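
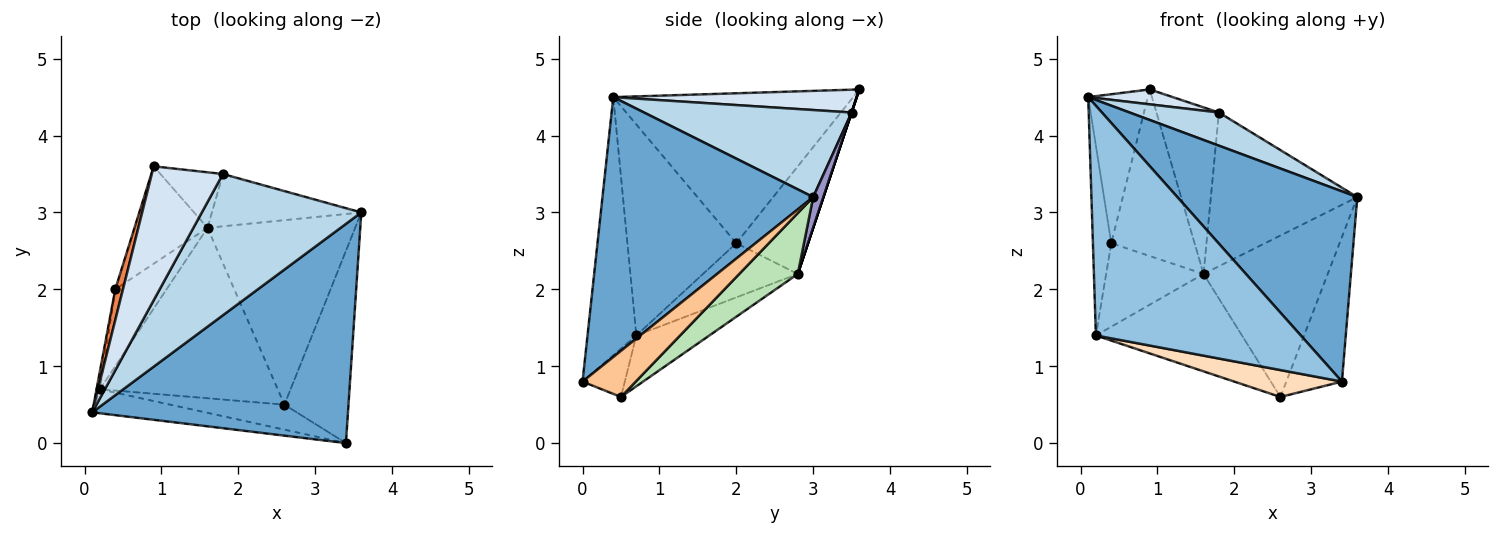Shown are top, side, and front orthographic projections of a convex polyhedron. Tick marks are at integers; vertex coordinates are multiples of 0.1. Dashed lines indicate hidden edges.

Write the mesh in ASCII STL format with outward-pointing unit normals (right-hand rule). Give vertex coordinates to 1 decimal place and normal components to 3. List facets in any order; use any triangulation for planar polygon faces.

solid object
 facet normal 0.609 -0.520 0.599
  outer loop
   vertex 3.4 0.0 0.8
   vertex 3.6 3.0 3.2
   vertex 0.1 0.4 4.5
  endloop
 endfacet
 facet normal -0.231 -0.968 -0.101
  outer loop
   vertex 0.2 0.7 1.4
   vertex 3.4 0.0 0.8
   vertex 0.1 0.4 4.5
  endloop
 endfacet
 facet normal 0.469 -0.202 0.860
  outer loop
   vertex 1.8 3.5 4.3
   vertex 0.1 0.4 4.5
   vertex 3.6 3.0 3.2
  endloop
 endfacet
 facet normal 0.304 -0.106 0.947
  outer loop
   vertex 1.8 3.5 4.3
   vertex 0.9 3.6 4.6
   vertex 0.1 0.4 4.5
  endloop
 endfacet
 facet normal -0.969 0.241 0.050
  outer loop
   vertex 0.4 2.0 2.6
   vertex 0.1 0.4 4.5
   vertex 0.9 3.6 4.6
  endloop
 endfacet
 facet normal -0.986 0.166 -0.016
  outer loop
   vertex 0.4 2.0 2.6
   vertex 0.2 0.7 1.4
   vertex 0.1 0.4 4.5
  endloop
 endfacet
 facet normal 0.499 0.521 -0.693
  outer loop
   vertex 2.6 0.5 0.6
   vertex 3.6 3.0 3.2
   vertex 3.4 0.0 0.8
  endloop
 endfacet
 facet normal -0.277 -0.704 -0.654
  outer loop
   vertex 2.6 0.5 0.6
   vertex 3.4 0.0 0.8
   vertex 0.2 0.7 1.4
  endloop
 endfacet
 facet normal -0.582 0.598 -0.551
  outer loop
   vertex 1.6 2.8 2.2
   vertex 0.2 0.7 1.4
   vertex 0.4 2.0 2.6
  endloop
 endfacet
 facet normal -0.241 0.482 -0.843
  outer loop
   vertex 1.6 2.8 2.2
   vertex 2.6 0.5 0.6
   vertex 0.2 0.7 1.4
  endloop
 endfacet
 facet normal 0.296 0.629 -0.719
  outer loop
   vertex 1.6 2.8 2.2
   vertex 3.6 3.0 3.2
   vertex 2.6 0.5 0.6
  endloop
 endfacet
 facet normal -0.597 0.693 -0.405
  outer loop
   vertex 1.6 2.8 2.2
   vertex 0.4 2.0 2.6
   vertex 0.9 3.6 4.6
  endloop
 endfacet
 facet normal 0.066 0.945 -0.321
  outer loop
   vertex 1.6 2.8 2.2
   vertex 1.8 3.5 4.3
   vertex 3.6 3.0 3.2
  endloop
 endfacet
 facet normal 0.000 0.949 -0.316
  outer loop
   vertex 1.6 2.8 2.2
   vertex 0.9 3.6 4.6
   vertex 1.8 3.5 4.3
  endloop
 endfacet
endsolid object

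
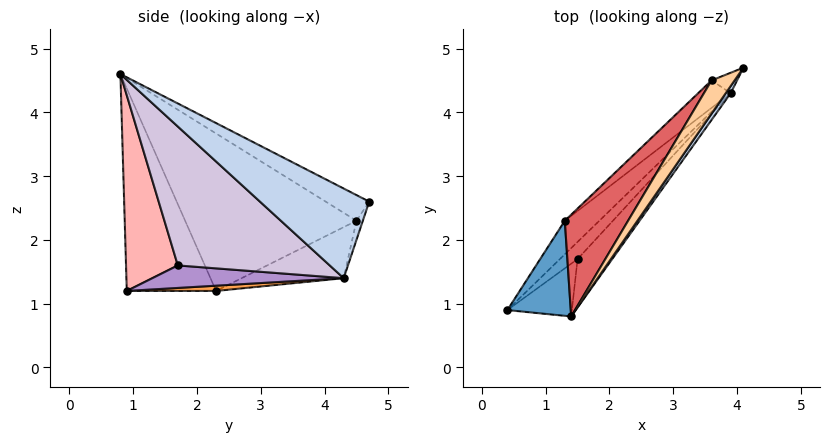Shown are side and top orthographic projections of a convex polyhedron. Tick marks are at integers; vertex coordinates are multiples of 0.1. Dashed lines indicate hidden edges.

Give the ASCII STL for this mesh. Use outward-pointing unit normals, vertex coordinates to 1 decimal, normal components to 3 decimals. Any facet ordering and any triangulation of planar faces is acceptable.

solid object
 facet normal -0.813 0.523 0.255
  outer loop
   vertex 1.3 2.3 1.2
   vertex 0.4 0.9 1.2
   vertex 1.4 0.8 4.6
  endloop
 endfacet
 facet normal 0.832 -0.553 0.046
  outer loop
   vertex 3.9 4.3 1.4
   vertex 4.1 4.7 2.6
   vertex 1.4 0.8 4.6
  endloop
 endfacet
 facet normal 0.150 -0.096 -0.984
  outer loop
   vertex 3.9 4.3 1.4
   vertex 0.4 0.9 1.2
   vertex 1.3 2.3 1.2
  endloop
 endfacet
 facet normal -0.565 0.651 0.507
  outer loop
   vertex 3.6 4.5 2.3
   vertex 1.4 0.8 4.6
   vertex 4.1 4.7 2.6
  endloop
 endfacet
 facet normal -0.208 0.938 -0.278
  outer loop
   vertex 3.6 4.5 2.3
   vertex 4.1 4.7 2.6
   vertex 3.9 4.3 1.4
  endloop
 endfacet
 facet normal -0.553 0.755 -0.352
  outer loop
   vertex 3.6 4.5 2.3
   vertex 3.9 4.3 1.4
   vertex 1.3 2.3 1.2
  endloop
 endfacet
 facet normal -0.730 0.617 0.294
  outer loop
   vertex 3.6 4.5 2.3
   vertex 1.3 2.3 1.2
   vertex 1.4 0.8 4.6
  endloop
 endfacet
 facet normal 0.623 -0.754 -0.206
  outer loop
   vertex 1.5 1.7 1.6
   vertex 1.4 0.8 4.6
   vertex 0.4 0.9 1.2
  endloop
 endfacet
 facet normal 0.623 -0.612 -0.488
  outer loop
   vertex 1.5 1.7 1.6
   vertex 0.4 0.9 1.2
   vertex 3.9 4.3 1.4
  endloop
 endfacet
 facet normal 0.716 -0.675 -0.179
  outer loop
   vertex 1.5 1.7 1.6
   vertex 3.9 4.3 1.4
   vertex 1.4 0.8 4.6
  endloop
 endfacet
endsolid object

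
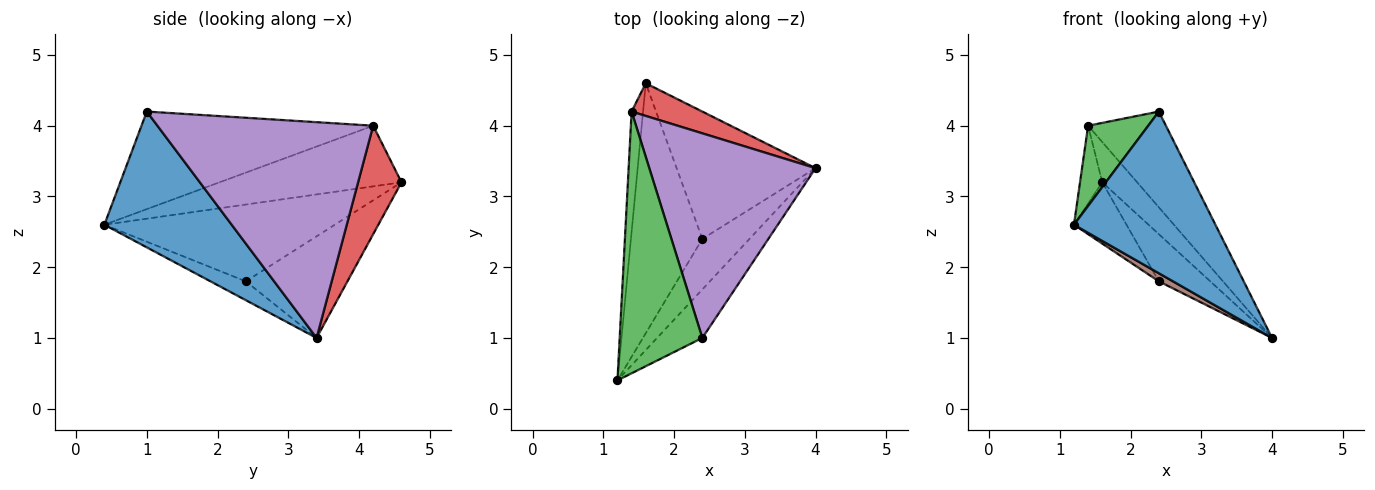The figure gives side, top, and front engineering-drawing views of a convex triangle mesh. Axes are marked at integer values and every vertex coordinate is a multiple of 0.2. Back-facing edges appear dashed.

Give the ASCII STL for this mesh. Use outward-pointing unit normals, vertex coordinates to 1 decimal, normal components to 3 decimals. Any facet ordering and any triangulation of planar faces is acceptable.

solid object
 facet normal 0.653 -0.725 -0.218
  outer loop
   vertex 2.4 1.0 4.2
   vertex 1.2 0.4 2.6
   vertex 4.0 3.4 1.0
  endloop
 endfacet
 facet normal -0.976 0.119 -0.184
  outer loop
   vertex 1.4 4.2 4.0
   vertex 1.6 4.6 3.2
   vertex 1.2 0.4 2.6
  endloop
 endfacet
 facet normal -0.748 -0.194 0.634
  outer loop
   vertex 1.4 4.2 4.0
   vertex 1.2 0.4 2.6
   vertex 2.4 1.0 4.2
  endloop
 endfacet
 facet normal 0.695 0.559 0.453
  outer loop
   vertex 1.4 4.2 4.0
   vertex 4.0 3.4 1.0
   vertex 1.6 4.6 3.2
  endloop
 endfacet
 facet normal 0.762 0.275 0.587
  outer loop
   vertex 1.4 4.2 4.0
   vertex 2.4 1.0 4.2
   vertex 4.0 3.4 1.0
  endloop
 endfacet
 facet normal -0.367 -0.147 -0.918
  outer loop
   vertex 2.4 2.4 1.8
   vertex 4.0 3.4 1.0
   vertex 1.2 0.4 2.6
  endloop
 endfacet
 facet normal -0.722 0.165 -0.672
  outer loop
   vertex 2.4 2.4 1.8
   vertex 1.2 0.4 2.6
   vertex 1.6 4.6 3.2
  endloop
 endfacet
 facet normal -0.566 0.286 -0.773
  outer loop
   vertex 2.4 2.4 1.8
   vertex 1.6 4.6 3.2
   vertex 4.0 3.4 1.0
  endloop
 endfacet
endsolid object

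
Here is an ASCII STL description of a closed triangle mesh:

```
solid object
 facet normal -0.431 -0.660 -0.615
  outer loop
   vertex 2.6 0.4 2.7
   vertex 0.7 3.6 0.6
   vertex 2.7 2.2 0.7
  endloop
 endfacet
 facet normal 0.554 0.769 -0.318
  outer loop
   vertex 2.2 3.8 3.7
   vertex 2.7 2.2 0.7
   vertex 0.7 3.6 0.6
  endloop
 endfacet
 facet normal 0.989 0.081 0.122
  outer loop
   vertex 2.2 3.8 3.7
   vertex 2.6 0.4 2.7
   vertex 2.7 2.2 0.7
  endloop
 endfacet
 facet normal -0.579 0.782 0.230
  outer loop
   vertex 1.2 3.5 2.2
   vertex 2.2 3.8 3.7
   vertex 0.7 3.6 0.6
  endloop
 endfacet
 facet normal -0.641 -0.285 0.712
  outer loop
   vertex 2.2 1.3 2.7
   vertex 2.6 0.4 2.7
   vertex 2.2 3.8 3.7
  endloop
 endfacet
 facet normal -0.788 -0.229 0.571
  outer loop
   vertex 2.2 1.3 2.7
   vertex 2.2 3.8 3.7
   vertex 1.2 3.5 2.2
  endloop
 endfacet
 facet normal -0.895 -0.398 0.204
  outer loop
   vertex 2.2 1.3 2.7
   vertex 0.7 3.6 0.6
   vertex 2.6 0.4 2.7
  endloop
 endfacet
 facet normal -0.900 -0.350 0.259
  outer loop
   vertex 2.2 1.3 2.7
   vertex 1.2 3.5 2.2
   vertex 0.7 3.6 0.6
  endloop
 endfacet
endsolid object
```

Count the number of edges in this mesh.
12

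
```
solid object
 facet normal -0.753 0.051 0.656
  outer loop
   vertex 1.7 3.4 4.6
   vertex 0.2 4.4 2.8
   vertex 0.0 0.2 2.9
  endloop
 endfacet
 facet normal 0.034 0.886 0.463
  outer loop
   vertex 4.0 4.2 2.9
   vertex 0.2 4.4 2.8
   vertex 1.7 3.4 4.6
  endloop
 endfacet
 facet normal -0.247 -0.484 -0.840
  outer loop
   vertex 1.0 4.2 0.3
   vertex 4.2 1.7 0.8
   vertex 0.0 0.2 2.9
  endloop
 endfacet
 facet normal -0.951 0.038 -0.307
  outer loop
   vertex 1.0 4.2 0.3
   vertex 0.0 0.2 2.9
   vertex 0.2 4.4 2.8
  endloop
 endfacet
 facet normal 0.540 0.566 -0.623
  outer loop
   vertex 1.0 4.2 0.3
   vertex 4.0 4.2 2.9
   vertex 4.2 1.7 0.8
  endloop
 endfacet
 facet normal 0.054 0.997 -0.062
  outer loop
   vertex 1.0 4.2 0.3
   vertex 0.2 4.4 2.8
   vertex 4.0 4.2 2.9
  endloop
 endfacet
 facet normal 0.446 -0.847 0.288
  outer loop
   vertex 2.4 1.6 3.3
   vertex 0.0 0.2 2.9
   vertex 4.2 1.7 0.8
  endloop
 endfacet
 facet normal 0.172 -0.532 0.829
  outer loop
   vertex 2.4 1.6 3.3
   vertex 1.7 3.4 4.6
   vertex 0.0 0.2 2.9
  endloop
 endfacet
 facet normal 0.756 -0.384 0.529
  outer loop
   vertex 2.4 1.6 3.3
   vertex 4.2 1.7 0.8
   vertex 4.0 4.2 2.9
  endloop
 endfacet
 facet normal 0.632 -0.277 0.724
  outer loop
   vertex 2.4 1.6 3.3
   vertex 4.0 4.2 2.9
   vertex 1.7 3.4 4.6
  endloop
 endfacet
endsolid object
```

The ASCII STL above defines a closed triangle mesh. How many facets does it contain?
10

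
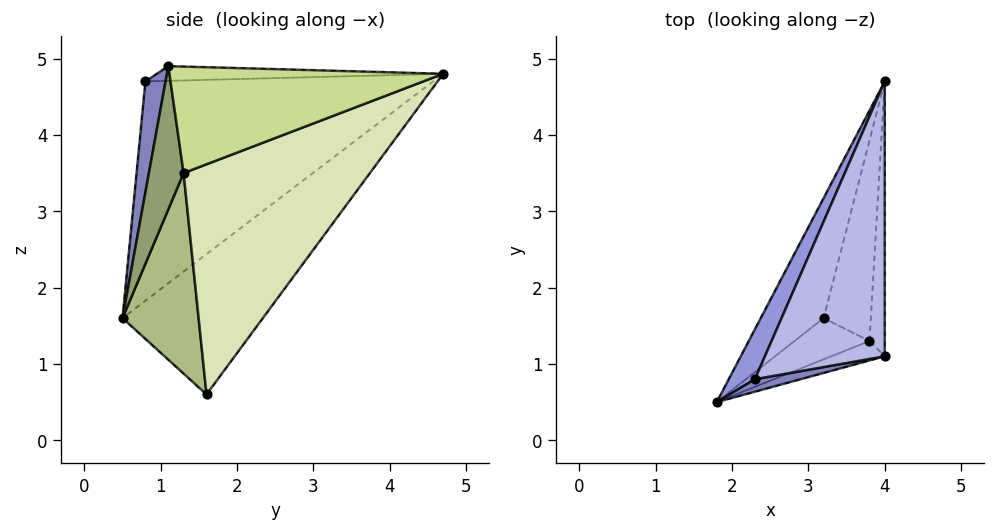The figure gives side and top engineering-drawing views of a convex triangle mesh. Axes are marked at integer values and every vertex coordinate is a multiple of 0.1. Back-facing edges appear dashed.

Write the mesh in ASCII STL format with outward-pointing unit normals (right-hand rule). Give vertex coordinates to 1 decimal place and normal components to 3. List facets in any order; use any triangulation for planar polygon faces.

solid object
 facet normal -0.716 0.620 -0.321
  outer loop
   vertex 3.2 1.6 0.6
   vertex 1.8 0.5 1.6
   vertex 4.0 4.7 4.8
  endloop
 endfacet
 facet normal 0.166 -0.984 0.069
  outer loop
   vertex 2.3 0.8 4.7
   vertex 1.8 0.5 1.6
   vertex 4.0 1.1 4.9
  endloop
 endfacet
 facet normal -0.912 0.395 0.109
  outer loop
   vertex 2.3 0.8 4.7
   vertex 4.0 4.7 4.8
   vertex 1.8 0.5 1.6
  endloop
 endfacet
 facet normal -0.122 0.028 0.992
  outer loop
   vertex 2.3 0.8 4.7
   vertex 4.0 1.1 4.9
   vertex 4.0 4.7 4.8
  endloop
 endfacet
 facet normal 0.517 -0.834 -0.193
  outer loop
   vertex 3.8 1.3 3.5
   vertex 4.0 1.1 4.9
   vertex 1.8 0.5 1.6
  endloop
 endfacet
 facet normal 0.517 -0.834 -0.193
  outer loop
   vertex 3.8 1.3 3.5
   vertex 1.8 0.5 1.6
   vertex 3.2 1.6 0.6
  endloop
 endfacet
 facet normal 0.990 -0.004 -0.142
  outer loop
   vertex 3.8 1.3 3.5
   vertex 4.0 4.7 4.8
   vertex 4.0 1.1 4.9
  endloop
 endfacet
 facet normal 0.979 0.019 -0.201
  outer loop
   vertex 3.8 1.3 3.5
   vertex 3.2 1.6 0.6
   vertex 4.0 4.7 4.8
  endloop
 endfacet
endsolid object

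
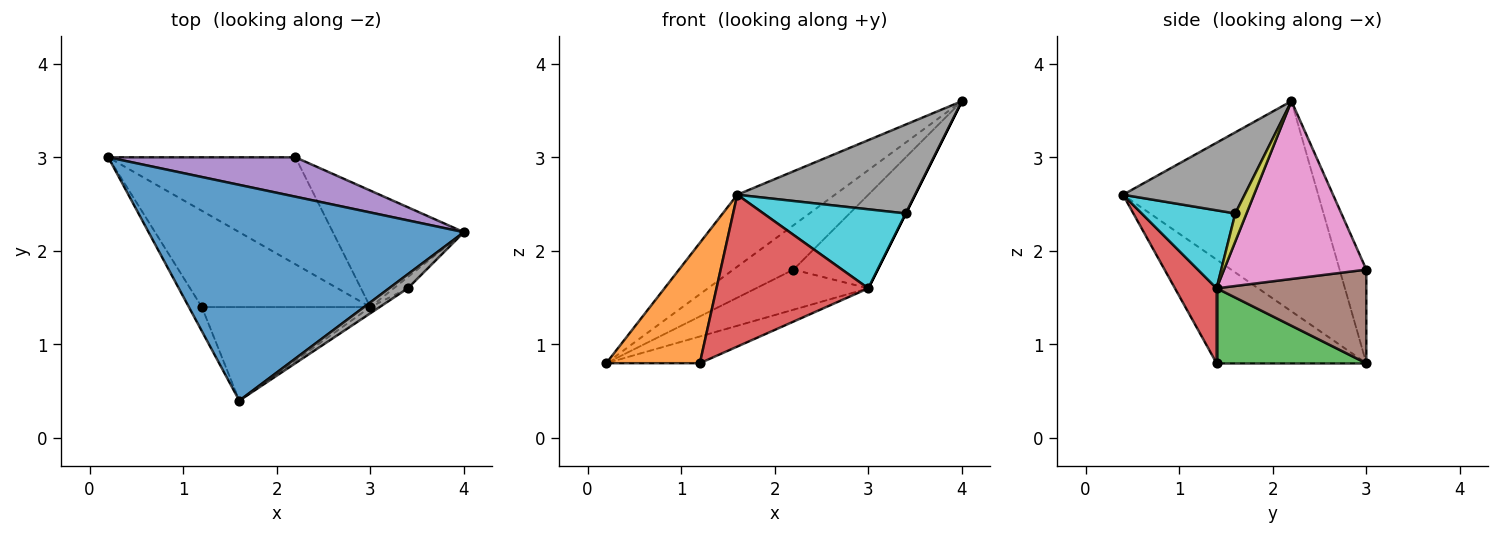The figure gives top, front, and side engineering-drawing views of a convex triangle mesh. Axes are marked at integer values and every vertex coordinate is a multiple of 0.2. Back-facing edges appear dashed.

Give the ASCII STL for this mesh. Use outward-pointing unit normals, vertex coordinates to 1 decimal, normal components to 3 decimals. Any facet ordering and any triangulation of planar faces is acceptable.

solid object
 facet normal -0.535 0.267 0.802
  outer loop
   vertex 1.6 0.4 2.6
   vertex 4.0 2.2 3.6
   vertex 0.2 3.0 0.8
  endloop
 endfacet
 facet normal -0.843 -0.527 -0.105
  outer loop
   vertex 1.2 1.4 0.8
   vertex 1.6 0.4 2.6
   vertex 0.2 3.0 0.8
  endloop
 endfacet
 facet normal 0.394 0.246 -0.886
  outer loop
   vertex 3.0 1.4 1.6
   vertex 1.2 1.4 0.8
   vertex 0.2 3.0 0.8
  endloop
 endfacet
 facet normal 0.227 -0.829 -0.511
  outer loop
   vertex 3.0 1.4 1.6
   vertex 1.6 0.4 2.6
   vertex 1.2 1.4 0.8
  endloop
 endfacet
 facet normal -0.315 0.709 0.630
  outer loop
   vertex 2.2 3.0 1.8
   vertex 0.2 3.0 0.8
   vertex 4.0 2.2 3.6
  endloop
 endfacet
 facet normal 0.424 0.318 -0.848
  outer loop
   vertex 2.2 3.0 1.8
   vertex 3.0 1.4 1.6
   vertex 0.2 3.0 0.8
  endloop
 endfacet
 facet normal 0.727 0.430 -0.535
  outer loop
   vertex 2.2 3.0 1.8
   vertex 4.0 2.2 3.6
   vertex 3.0 1.4 1.6
  endloop
 endfacet
 facet normal 0.560 -0.818 0.129
  outer loop
   vertex 3.4 1.6 2.4
   vertex 4.0 2.2 3.6
   vertex 1.6 0.4 2.6
  endloop
 endfacet
 facet normal 0.894 0.000 -0.447
  outer loop
   vertex 3.4 1.6 2.4
   vertex 3.0 1.4 1.6
   vertex 4.0 2.2 3.6
  endloop
 endfacet
 facet normal 0.548 -0.834 -0.066
  outer loop
   vertex 3.4 1.6 2.4
   vertex 1.6 0.4 2.6
   vertex 3.0 1.4 1.6
  endloop
 endfacet
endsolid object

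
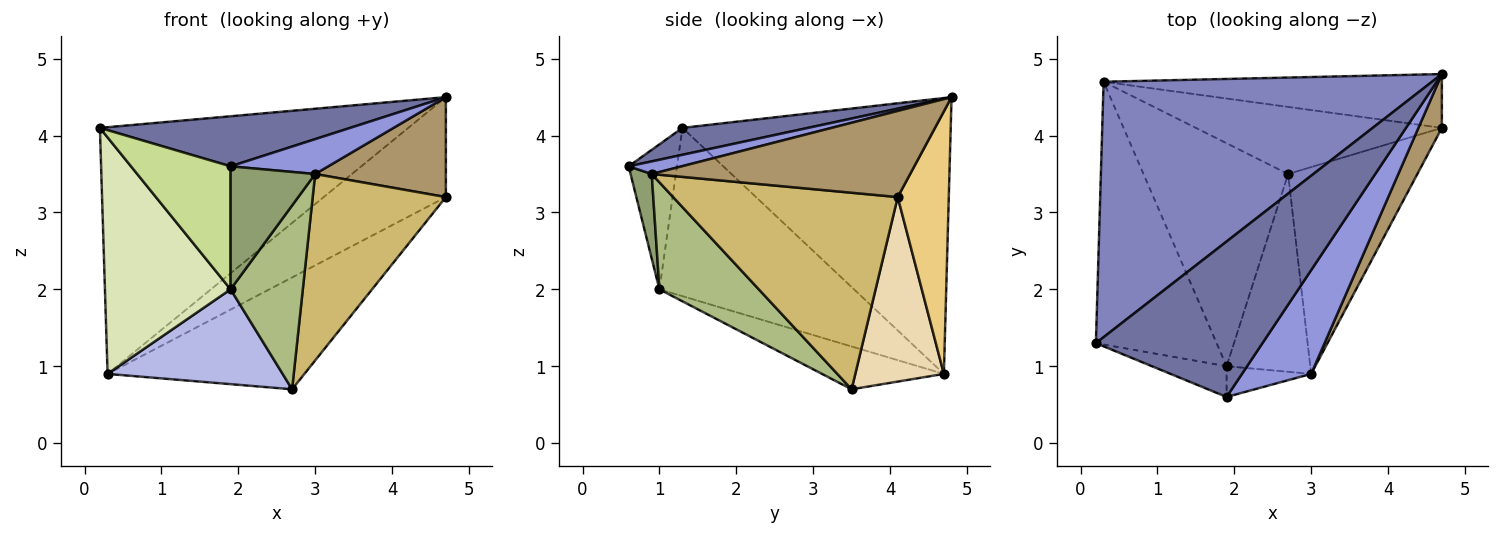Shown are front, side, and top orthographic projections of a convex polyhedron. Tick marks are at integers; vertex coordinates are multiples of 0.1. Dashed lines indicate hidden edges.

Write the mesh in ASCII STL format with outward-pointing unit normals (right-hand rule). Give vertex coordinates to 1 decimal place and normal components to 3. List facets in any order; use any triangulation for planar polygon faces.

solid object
 facet normal 0.152 -0.303 0.941
  outer loop
   vertex 1.9 0.6 3.6
   vertex 4.7 4.8 4.5
   vertex 0.2 1.3 4.1
  endloop
 endfacet
 facet normal -0.517 0.595 0.616
  outer loop
   vertex 0.3 4.7 0.9
   vertex 0.2 1.3 4.1
   vertex 4.7 4.8 4.5
  endloop
 endfacet
 facet normal 0.171 -0.314 0.934
  outer loop
   vertex 3.0 0.9 3.5
   vertex 4.7 4.8 4.5
   vertex 1.9 0.6 3.6
  endloop
 endfacet
 facet normal -0.263 -0.378 -0.888
  outer loop
   vertex 1.9 1.0 2.0
   vertex 0.3 4.7 0.9
   vertex 2.7 3.5 0.7
  endloop
 endfacet
 facet normal 0.236 -0.943 -0.236
  outer loop
   vertex 1.9 1.0 2.0
   vertex 3.0 0.9 3.5
   vertex 1.9 0.6 3.6
  endloop
 endfacet
 facet normal 0.684 -0.497 -0.535
  outer loop
   vertex 1.9 1.0 2.0
   vertex 2.7 3.5 0.7
   vertex 3.0 0.9 3.5
  endloop
 endfacet
 facet normal -0.426 -0.878 -0.219
  outer loop
   vertex 1.9 1.0 2.0
   vertex 1.9 0.6 3.6
   vertex 0.2 1.3 4.1
  endloop
 endfacet
 facet normal -0.720 -0.465 -0.516
  outer loop
   vertex 1.9 1.0 2.0
   vertex 0.2 1.3 4.1
   vertex 0.3 4.7 0.9
  endloop
 endfacet
 facet normal 0.867 -0.439 0.236
  outer loop
   vertex 4.7 4.1 3.2
   vertex 4.7 4.8 4.5
   vertex 3.0 0.9 3.5
  endloop
 endfacet
 facet normal 0.749 -0.444 -0.492
  outer loop
   vertex 4.7 4.1 3.2
   vertex 3.0 0.9 3.5
   vertex 2.7 3.5 0.7
  endloop
 endfacet
 facet normal 0.345 0.826 -0.445
  outer loop
   vertex 4.7 4.1 3.2
   vertex 0.3 4.7 0.9
   vertex 4.7 4.8 4.5
  endloop
 endfacet
 facet normal 0.360 0.800 -0.480
  outer loop
   vertex 4.7 4.1 3.2
   vertex 2.7 3.5 0.7
   vertex 0.3 4.7 0.9
  endloop
 endfacet
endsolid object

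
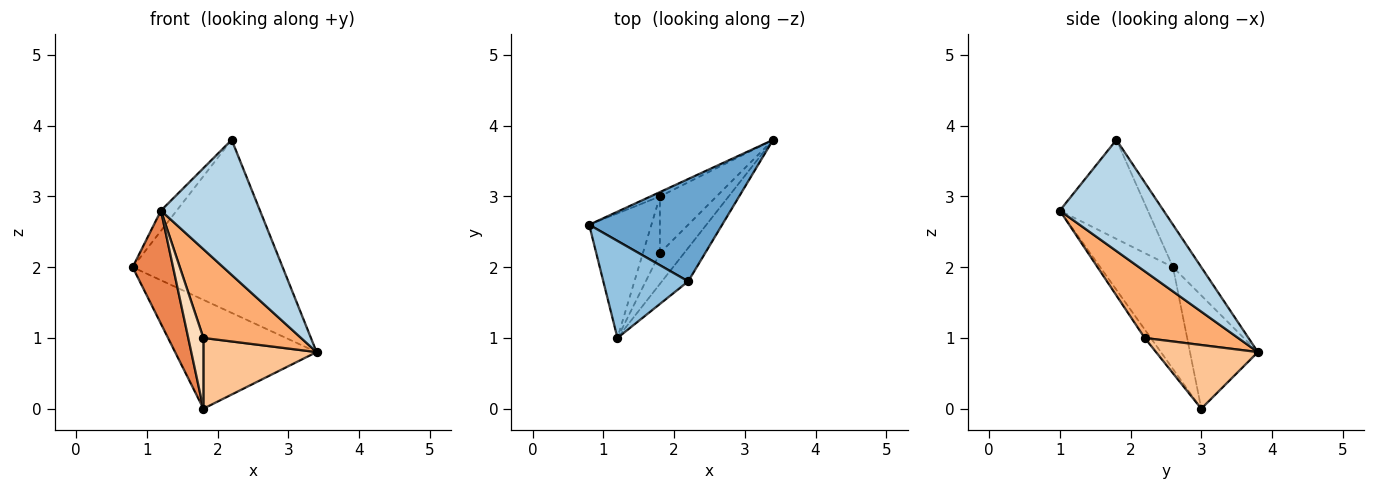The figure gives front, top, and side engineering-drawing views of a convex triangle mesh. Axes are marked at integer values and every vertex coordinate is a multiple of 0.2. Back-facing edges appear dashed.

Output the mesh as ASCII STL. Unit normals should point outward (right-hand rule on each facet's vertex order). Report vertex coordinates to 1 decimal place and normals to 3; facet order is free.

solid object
 facet normal -0.160 0.850 0.502
  outer loop
   vertex 2.2 1.8 3.8
   vertex 3.4 3.8 0.8
   vertex 0.8 2.6 2.0
  endloop
 endfacet
 facet normal -0.752 0.134 0.645
  outer loop
   vertex 2.2 1.8 3.8
   vertex 0.8 2.6 2.0
   vertex 1.2 1.0 2.8
  endloop
 endfacet
 facet normal 0.713 -0.681 -0.169
  outer loop
   vertex 2.2 1.8 3.8
   vertex 1.2 1.0 2.8
   vertex 3.4 3.8 0.8
  endloop
 endfacet
 facet normal -0.432 0.901 -0.036
  outer loop
   vertex 1.8 3.0 0.0
   vertex 0.8 2.6 2.0
   vertex 3.4 3.8 0.8
  endloop
 endfacet
 facet normal -0.771 -0.428 -0.471
  outer loop
   vertex 1.8 3.0 0.0
   vertex 1.2 1.0 2.8
   vertex 0.8 2.6 2.0
  endloop
 endfacet
 facet normal 0.670 -0.701 -0.244
  outer loop
   vertex 1.8 2.2 1.0
   vertex 3.4 3.8 0.8
   vertex 1.2 1.0 2.8
  endloop
 endfacet
 facet normal 0.575 -0.639 -0.511
  outer loop
   vertex 1.8 2.2 1.0
   vertex 1.8 3.0 0.0
   vertex 3.4 3.8 0.8
  endloop
 endfacet
 facet normal -0.298 -0.745 -0.596
  outer loop
   vertex 1.8 2.2 1.0
   vertex 1.2 1.0 2.8
   vertex 1.8 3.0 0.0
  endloop
 endfacet
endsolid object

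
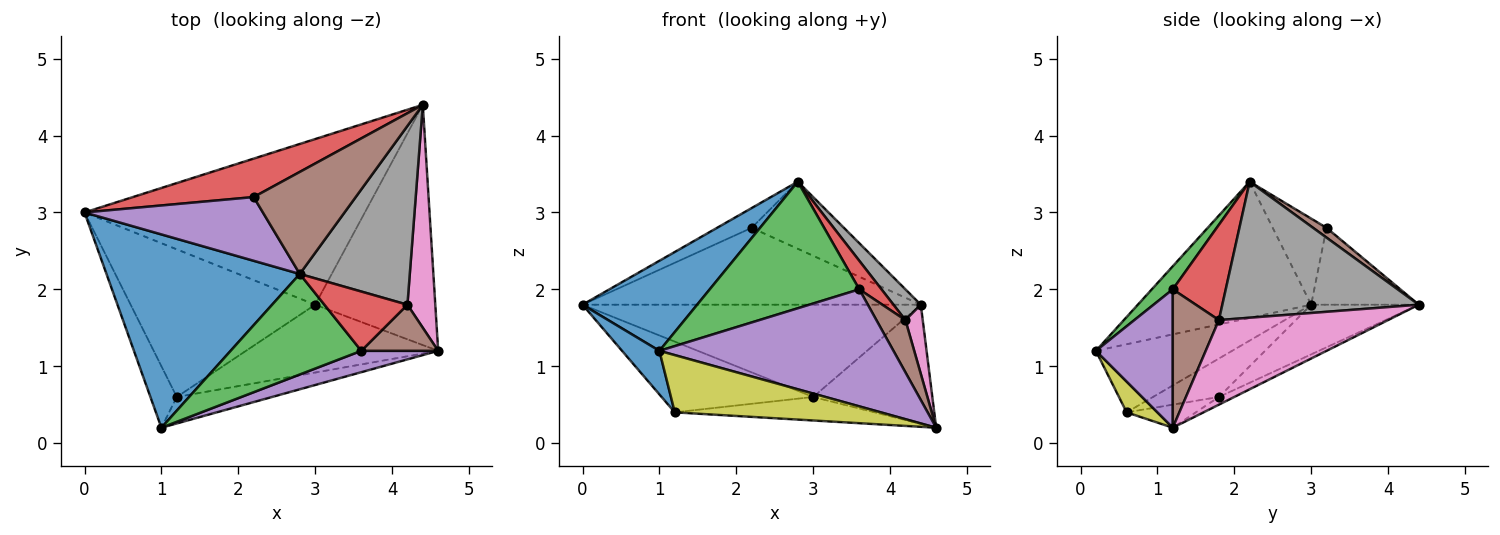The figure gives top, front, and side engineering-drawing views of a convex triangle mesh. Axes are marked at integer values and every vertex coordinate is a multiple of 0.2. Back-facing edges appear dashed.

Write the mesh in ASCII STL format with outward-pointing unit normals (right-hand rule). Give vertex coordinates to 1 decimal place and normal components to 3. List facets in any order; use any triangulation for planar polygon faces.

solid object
 facet normal -0.538 -0.356 0.764
  outer loop
   vertex 1.0 0.2 1.2
   vertex 2.8 2.2 3.4
   vertex 0.0 3.0 1.8
  endloop
 endfacet
 facet normal -0.153 0.481 -0.863
  outer loop
   vertex 3.0 1.8 0.6
   vertex 0.0 3.0 1.8
   vertex 4.4 4.4 1.8
  endloop
 endfacet
 facet normal -0.057 0.444 -0.894
  outer loop
   vertex 3.0 1.8 0.6
   vertex 4.4 4.4 1.8
   vertex 4.6 1.2 0.2
  endloop
 endfacet
 facet normal -0.274 0.860 0.430
  outer loop
   vertex 2.2 3.2 2.8
   vertex 4.4 4.4 1.8
   vertex 0.0 3.0 1.8
  endloop
 endfacet
 facet normal -0.419 0.269 0.867
  outer loop
   vertex 2.2 3.2 2.8
   vertex 0.0 3.0 1.8
   vertex 2.8 2.2 3.4
  endloop
 endfacet
 facet normal 0.080 0.548 0.833
  outer loop
   vertex 2.2 3.2 2.8
   vertex 2.8 2.2 3.4
   vertex 4.4 4.4 1.8
  endloop
 endfacet
 facet normal 0.945 -0.097 0.312
  outer loop
   vertex 4.2 1.8 1.6
   vertex 4.6 1.2 0.2
   vertex 4.4 4.4 1.8
  endloop
 endfacet
 facet normal 0.773 -0.108 0.625
  outer loop
   vertex 4.2 1.8 1.6
   vertex 4.4 4.4 1.8
   vertex 2.8 2.2 3.4
  endloop
 endfacet
 facet normal 0.134 -0.899 -0.416
  outer loop
   vertex 1.2 0.6 0.4
   vertex 4.6 1.2 0.2
   vertex 1.0 0.2 1.2
  endloop
 endfacet
 facet normal -0.113 0.325 -0.939
  outer loop
   vertex 1.2 0.6 0.4
   vertex 3.0 1.8 0.6
   vertex 4.6 1.2 0.2
  endloop
 endfacet
 facet normal -0.903 -0.248 -0.350
  outer loop
   vertex 1.2 0.6 0.4
   vertex 1.0 0.2 1.2
   vertex 0.0 3.0 1.8
  endloop
 endfacet
 facet normal -0.185 0.425 -0.886
  outer loop
   vertex 1.2 0.6 0.4
   vertex 0.0 3.0 1.8
   vertex 3.0 1.8 0.6
  endloop
 endfacet
 facet normal 0.109 -0.778 0.618
  outer loop
   vertex 3.6 1.2 2.0
   vertex 2.8 2.2 3.4
   vertex 1.0 0.2 1.2
  endloop
 endfacet
 facet normal 0.719 -0.302 0.626
  outer loop
   vertex 3.6 1.2 2.0
   vertex 4.2 1.8 1.6
   vertex 2.8 2.2 3.4
  endloop
 endfacet
 facet normal 0.307 -0.936 0.171
  outer loop
   vertex 3.6 1.2 2.0
   vertex 1.0 0.2 1.2
   vertex 4.6 1.2 0.2
  endloop
 endfacet
 facet normal 0.766 -0.482 0.425
  outer loop
   vertex 3.6 1.2 2.0
   vertex 4.6 1.2 0.2
   vertex 4.2 1.8 1.6
  endloop
 endfacet
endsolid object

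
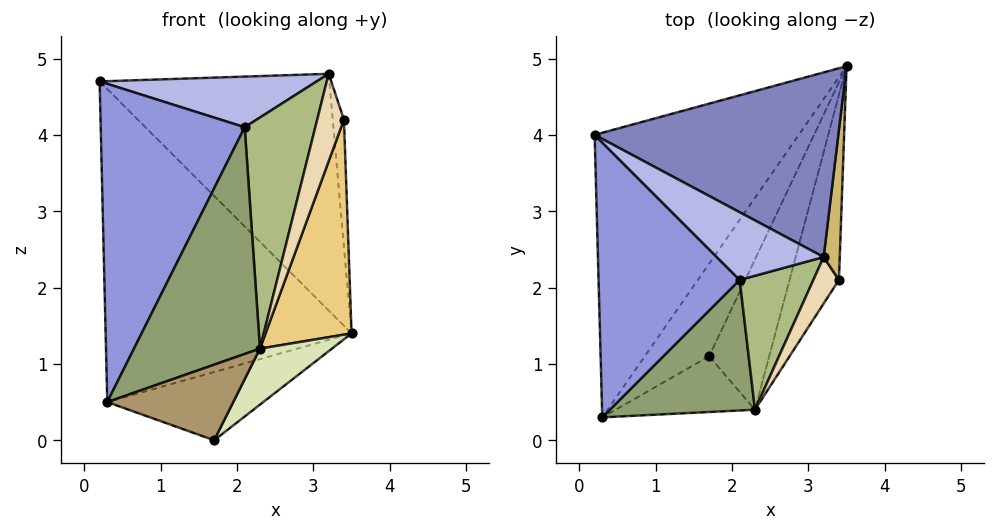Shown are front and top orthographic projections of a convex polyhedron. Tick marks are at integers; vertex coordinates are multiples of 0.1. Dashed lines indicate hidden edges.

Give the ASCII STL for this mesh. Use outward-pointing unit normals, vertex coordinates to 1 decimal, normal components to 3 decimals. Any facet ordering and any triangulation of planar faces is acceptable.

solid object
 facet normal -0.658 0.557 -0.506
  outer loop
   vertex 0.3 0.3 0.5
   vertex 0.2 4.0 4.7
   vertex 3.5 4.9 1.4
  endloop
 endfacet
 facet normal 0.371 0.732 0.571
  outer loop
   vertex 3.2 2.4 4.8
   vertex 3.5 4.9 1.4
   vertex 0.2 4.0 4.7
  endloop
 endfacet
 facet normal -0.482 -0.663 0.573
  outer loop
   vertex 2.1 2.1 4.1
   vertex 0.2 4.0 4.7
   vertex 0.3 0.3 0.5
  endloop
 endfacet
 facet normal -0.327 -0.566 0.757
  outer loop
   vertex 2.1 2.1 4.1
   vertex 3.2 2.4 4.8
   vertex 0.2 4.0 4.7
  endloop
 endfacet
 facet normal -0.130 -0.859 0.495
  outer loop
   vertex 2.1 2.1 4.1
   vertex 0.3 0.3 0.5
   vertex 2.3 0.4 1.2
  endloop
 endfacet
 facet normal -0.083 -0.862 0.500
  outer loop
   vertex 2.1 2.1 4.1
   vertex 2.3 0.4 1.2
   vertex 3.2 2.4 4.8
  endloop
 endfacet
 facet normal -0.531 0.503 -0.682
  outer loop
   vertex 1.7 1.1 0.0
   vertex 0.3 0.3 0.5
   vertex 3.5 4.9 1.4
  endloop
 endfacet
 facet normal 0.826 -0.197 -0.528
  outer loop
   vertex 1.7 1.1 0.0
   vertex 3.5 4.9 1.4
   vertex 2.3 0.4 1.2
  endloop
 endfacet
 facet normal 0.241 -0.781 -0.576
  outer loop
   vertex 1.7 1.1 0.0
   vertex 2.3 0.4 1.2
   vertex 0.3 0.3 0.5
  endloop
 endfacet
 facet normal 0.956 0.190 0.224
  outer loop
   vertex 3.4 2.1 4.2
   vertex 3.5 4.9 1.4
   vertex 3.2 2.4 4.8
  endloop
 endfacet
 facet normal 0.947 -0.243 -0.209
  outer loop
   vertex 3.4 2.1 4.2
   vertex 2.3 0.4 1.2
   vertex 3.5 4.9 1.4
  endloop
 endfacet
 facet normal 0.084 -0.880 0.468
  outer loop
   vertex 3.4 2.1 4.2
   vertex 3.2 2.4 4.8
   vertex 2.3 0.4 1.2
  endloop
 endfacet
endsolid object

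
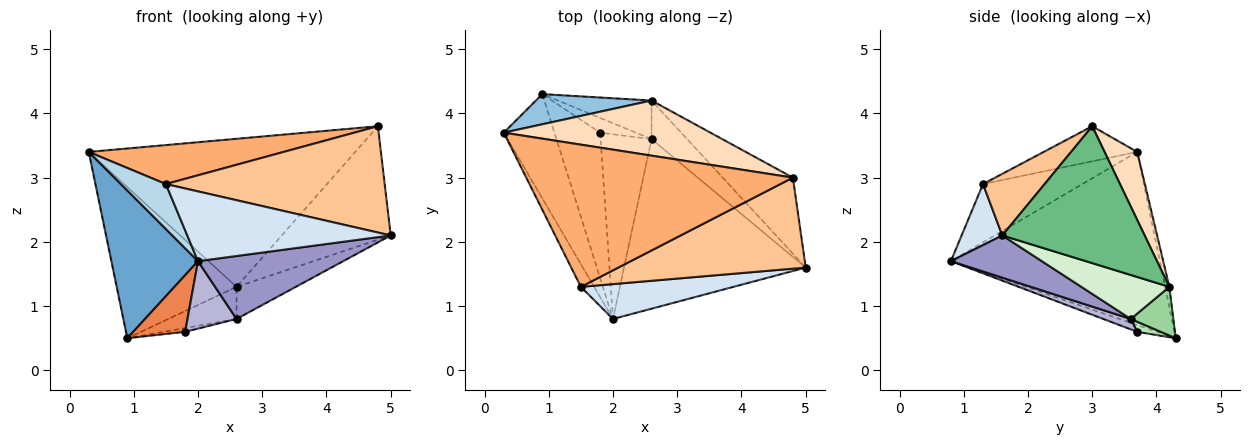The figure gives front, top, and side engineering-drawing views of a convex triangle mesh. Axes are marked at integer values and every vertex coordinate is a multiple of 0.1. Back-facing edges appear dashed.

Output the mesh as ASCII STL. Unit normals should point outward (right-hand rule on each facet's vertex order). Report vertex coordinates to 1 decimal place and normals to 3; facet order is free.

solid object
 facet normal -0.892 -0.370 -0.261
  outer loop
   vertex 0.9 4.3 0.5
   vertex 2.0 0.8 1.7
   vertex 0.3 3.7 3.4
  endloop
 endfacet
 facet normal -0.034 0.980 0.196
  outer loop
   vertex 2.6 4.2 1.3
   vertex 0.9 4.3 0.5
   vertex 0.3 3.7 3.4
  endloop
 endfacet
 facet normal -0.892 -0.404 -0.204
  outer loop
   vertex 1.5 1.3 2.9
   vertex 0.3 3.7 3.4
   vertex 2.0 0.8 1.7
  endloop
 endfacet
 facet normal 0.176 -0.880 0.440
  outer loop
   vertex 1.5 1.3 2.9
   vertex 2.0 0.8 1.7
   vertex 5.0 1.6 2.1
  endloop
 endfacet
 facet normal -0.137 -0.360 -0.923
  outer loop
   vertex 1.8 3.7 0.6
   vertex 2.0 0.8 1.7
   vertex 0.9 4.3 0.5
  endloop
 endfacet
 facet normal -0.126 -0.262 0.957
  outer loop
   vertex 4.8 3.0 3.8
   vertex 0.3 3.7 3.4
   vertex 1.5 1.3 2.9
  endloop
 endfacet
 facet normal 0.209 -0.743 0.636
  outer loop
   vertex 4.8 3.0 3.8
   vertex 1.5 1.3 2.9
   vertex 5.0 1.6 2.1
  endloop
 endfacet
 facet normal 0.114 0.931 0.347
  outer loop
   vertex 4.8 3.0 3.8
   vertex 2.6 4.2 1.3
   vertex 0.3 3.7 3.4
  endloop
 endfacet
 facet normal 0.736 0.563 -0.377
  outer loop
   vertex 4.8 3.0 3.8
   vertex 5.0 1.6 2.1
   vertex 2.6 4.2 1.3
  endloop
 endfacet
 facet normal 0.371 0.595 -0.713
  outer loop
   vertex 2.6 3.6 0.8
   vertex 0.9 4.3 0.5
   vertex 2.6 4.2 1.3
  endloop
 endfacet
 facet normal 0.264 0.240 -0.934
  outer loop
   vertex 2.6 3.6 0.8
   vertex 1.8 3.7 0.6
   vertex 0.9 4.3 0.5
  endloop
 endfacet
 facet normal 0.689 0.464 -0.557
  outer loop
   vertex 2.6 3.6 0.8
   vertex 2.6 4.2 1.3
   vertex 5.0 1.6 2.1
  endloop
 endfacet
 facet normal 0.213 -0.340 -0.916
  outer loop
   vertex 2.6 3.6 0.8
   vertex 5.0 1.6 2.1
   vertex 2.0 0.8 1.7
  endloop
 endfacet
 facet normal 0.189 -0.337 -0.922
  outer loop
   vertex 2.6 3.6 0.8
   vertex 2.0 0.8 1.7
   vertex 1.8 3.7 0.6
  endloop
 endfacet
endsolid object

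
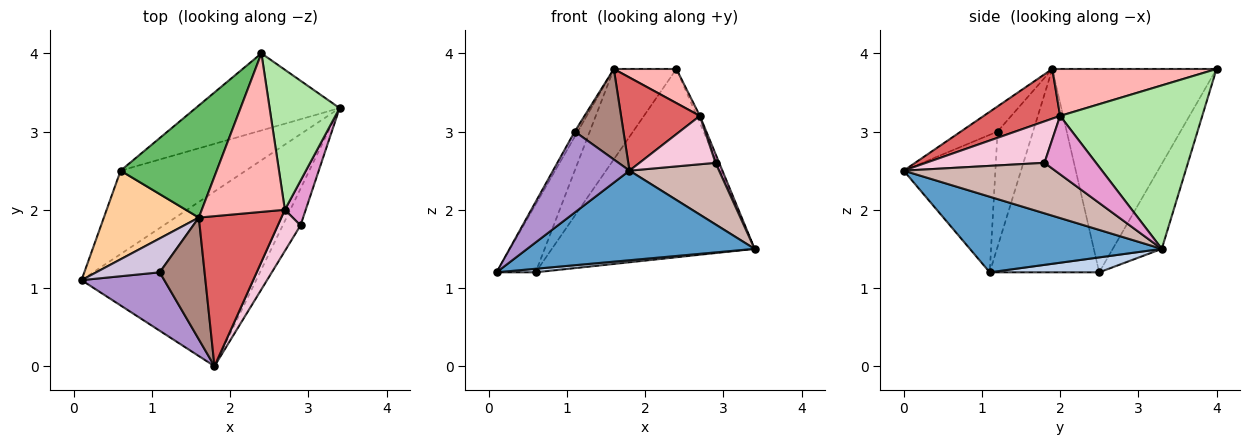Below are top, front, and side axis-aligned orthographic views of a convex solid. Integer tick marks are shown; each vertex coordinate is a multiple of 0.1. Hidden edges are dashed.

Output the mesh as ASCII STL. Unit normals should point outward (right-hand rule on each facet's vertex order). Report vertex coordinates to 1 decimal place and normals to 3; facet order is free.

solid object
 facet normal 0.359 -0.426 -0.830
  outer loop
   vertex 1.8 0.0 2.5
   vertex 0.1 1.1 1.2
   vertex 3.4 3.3 1.5
  endloop
 endfacet
 facet normal 0.118 -0.042 -0.992
  outer loop
   vertex 0.6 2.5 1.2
   vertex 3.4 3.3 1.5
   vertex 0.1 1.1 1.2
  endloop
 endfacet
 facet normal -0.218 0.903 -0.370
  outer loop
   vertex 0.6 2.5 1.2
   vertex 2.4 4.0 3.8
   vertex 3.4 3.3 1.5
  endloop
 endfacet
 facet normal -0.862 0.308 0.403
  outer loop
   vertex 1.6 1.9 3.8
   vertex 0.6 2.5 1.2
   vertex 0.1 1.1 1.2
  endloop
 endfacet
 facet normal -0.855 0.326 0.404
  outer loop
   vertex 1.6 1.9 3.8
   vertex 2.4 4.0 3.8
   vertex 0.6 2.5 1.2
  endloop
 endfacet
 facet normal 0.919 0.020 0.394
  outer loop
   vertex 2.7 2.0 3.2
   vertex 3.4 3.3 1.5
   vertex 2.4 4.0 3.8
  endloop
 endfacet
 facet normal 0.455 -0.470 0.756
  outer loop
   vertex 2.7 2.0 3.2
   vertex 1.6 1.9 3.8
   vertex 1.8 0.0 2.5
  endloop
 endfacet
 facet normal 0.484 -0.184 0.856
  outer loop
   vertex 2.7 2.0 3.2
   vertex 2.4 4.0 3.8
   vertex 1.6 1.9 3.8
  endloop
 endfacet
 facet normal -0.697 -0.581 0.420
  outer loop
   vertex 1.1 1.2 3.0
   vertex 0.1 1.1 1.2
   vertex 1.8 0.0 2.5
  endloop
 endfacet
 facet normal -0.873 0.074 0.481
  outer loop
   vertex 1.1 1.2 3.0
   vertex 1.6 1.9 3.8
   vertex 0.1 1.1 1.2
  endloop
 endfacet
 facet normal -0.410 -0.544 0.732
  outer loop
   vertex 1.1 1.2 3.0
   vertex 1.8 0.0 2.5
   vertex 1.6 1.9 3.8
  endloop
 endfacet
 facet normal 0.824 -0.487 -0.290
  outer loop
   vertex 2.9 1.8 2.6
   vertex 1.8 0.0 2.5
   vertex 3.4 3.3 1.5
  endloop
 endfacet
 facet normal 0.940 -0.067 0.336
  outer loop
   vertex 2.9 1.8 2.6
   vertex 3.4 3.3 1.5
   vertex 2.7 2.0 3.2
  endloop
 endfacet
 facet normal 0.765 -0.490 0.418
  outer loop
   vertex 2.9 1.8 2.6
   vertex 2.7 2.0 3.2
   vertex 1.8 0.0 2.5
  endloop
 endfacet
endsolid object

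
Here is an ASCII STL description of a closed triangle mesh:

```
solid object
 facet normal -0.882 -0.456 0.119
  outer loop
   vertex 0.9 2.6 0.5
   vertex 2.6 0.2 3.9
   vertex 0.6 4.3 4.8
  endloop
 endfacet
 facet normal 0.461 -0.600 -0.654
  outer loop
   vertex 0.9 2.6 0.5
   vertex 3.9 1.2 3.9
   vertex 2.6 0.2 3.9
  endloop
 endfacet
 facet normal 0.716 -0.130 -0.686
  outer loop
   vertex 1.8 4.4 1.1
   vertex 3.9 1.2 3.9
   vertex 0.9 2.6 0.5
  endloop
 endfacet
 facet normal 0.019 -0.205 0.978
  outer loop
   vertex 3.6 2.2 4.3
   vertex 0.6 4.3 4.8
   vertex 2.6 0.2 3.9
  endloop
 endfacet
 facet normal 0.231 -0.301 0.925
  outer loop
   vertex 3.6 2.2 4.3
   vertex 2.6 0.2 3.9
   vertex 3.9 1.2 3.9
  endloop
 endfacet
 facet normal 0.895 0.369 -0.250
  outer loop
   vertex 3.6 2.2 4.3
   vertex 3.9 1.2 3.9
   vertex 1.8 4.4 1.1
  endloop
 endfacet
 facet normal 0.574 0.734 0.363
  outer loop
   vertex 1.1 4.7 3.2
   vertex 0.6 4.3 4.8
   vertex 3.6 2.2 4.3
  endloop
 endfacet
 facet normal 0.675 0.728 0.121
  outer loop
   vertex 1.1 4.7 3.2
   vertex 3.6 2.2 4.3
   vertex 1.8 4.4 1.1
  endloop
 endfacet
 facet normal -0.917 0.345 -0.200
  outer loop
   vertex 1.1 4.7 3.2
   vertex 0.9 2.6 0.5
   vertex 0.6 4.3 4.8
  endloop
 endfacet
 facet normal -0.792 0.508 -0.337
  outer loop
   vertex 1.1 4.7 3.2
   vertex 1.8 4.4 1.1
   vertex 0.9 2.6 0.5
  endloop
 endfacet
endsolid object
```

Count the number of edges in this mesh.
15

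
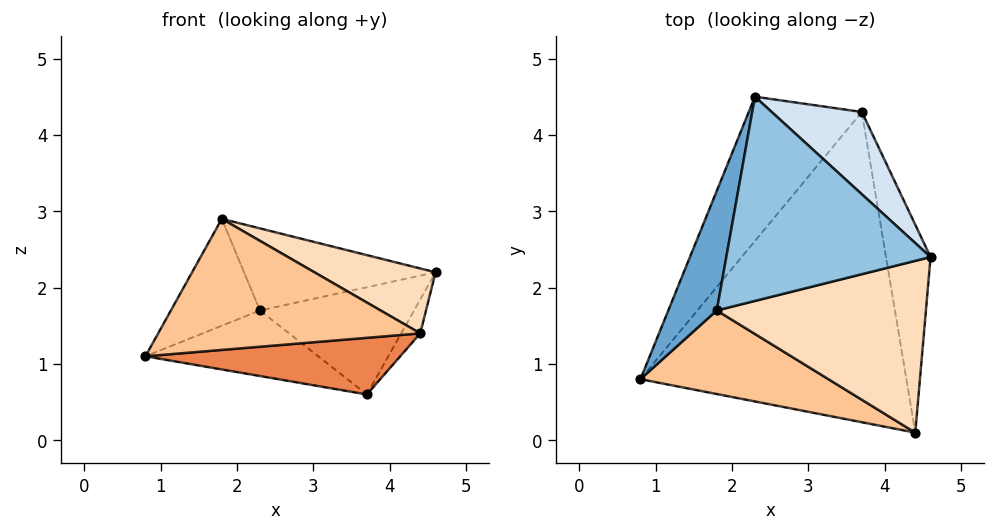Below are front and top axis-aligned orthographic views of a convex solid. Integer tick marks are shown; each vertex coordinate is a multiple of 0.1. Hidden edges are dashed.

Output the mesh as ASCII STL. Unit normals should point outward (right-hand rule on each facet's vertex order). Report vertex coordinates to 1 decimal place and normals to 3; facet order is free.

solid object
 facet normal -0.889 0.305 0.341
  outer loop
   vertex 1.8 1.7 2.9
   vertex 2.3 4.5 1.7
   vertex 0.8 0.8 1.1
  endloop
 endfacet
 facet normal 0.137 0.369 0.919
  outer loop
   vertex 1.8 1.7 2.9
   vertex 4.6 2.4 2.2
   vertex 2.3 4.5 1.7
  endloop
 endfacet
 facet normal -0.549 0.346 -0.761
  outer loop
   vertex 3.7 4.3 0.6
   vertex 0.8 0.8 1.1
   vertex 2.3 4.5 1.7
  endloop
 endfacet
 facet normal 0.509 0.683 0.524
  outer loop
   vertex 3.7 4.3 0.6
   vertex 2.3 4.5 1.7
   vertex 4.6 2.4 2.2
  endloop
 endfacet
 facet normal 0.047 -0.179 -0.983
  outer loop
   vertex 4.4 0.1 1.4
   vertex 0.8 0.8 1.1
   vertex 3.7 4.3 0.6
  endloop
 endfacet
 facet normal 0.902 0.069 -0.425
  outer loop
   vertex 4.4 0.1 1.4
   vertex 3.7 4.3 0.6
   vertex 4.6 2.4 2.2
  endloop
 endfacet
 facet normal -0.204 -0.825 0.526
  outer loop
   vertex 4.4 0.1 1.4
   vertex 1.8 1.7 2.9
   vertex 0.8 0.8 1.1
  endloop
 endfacet
 facet normal 0.307 -0.336 0.890
  outer loop
   vertex 4.4 0.1 1.4
   vertex 4.6 2.4 2.2
   vertex 1.8 1.7 2.9
  endloop
 endfacet
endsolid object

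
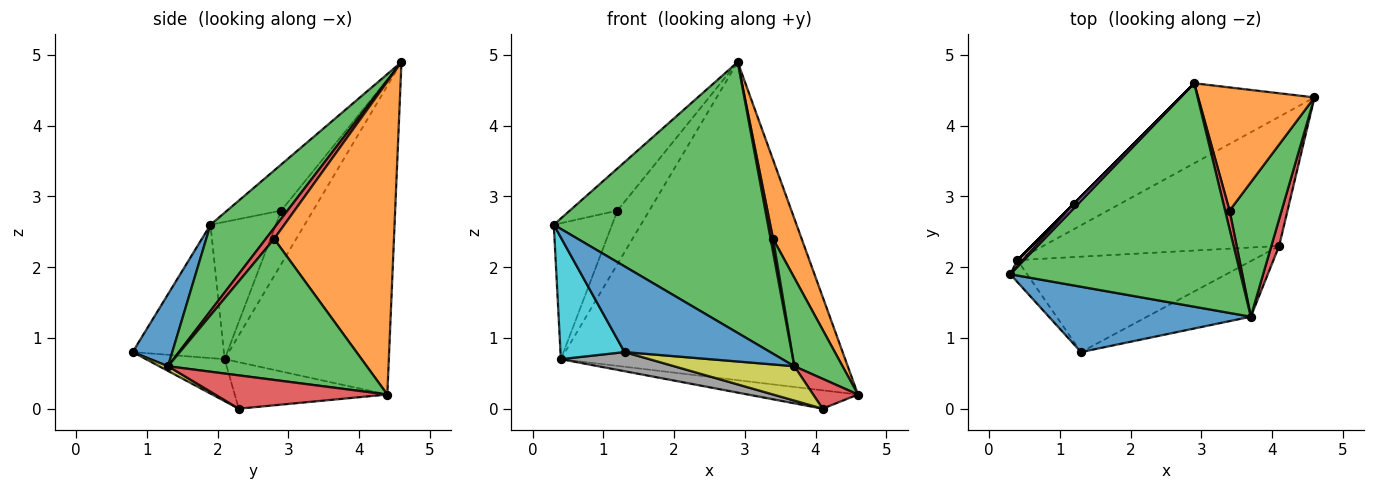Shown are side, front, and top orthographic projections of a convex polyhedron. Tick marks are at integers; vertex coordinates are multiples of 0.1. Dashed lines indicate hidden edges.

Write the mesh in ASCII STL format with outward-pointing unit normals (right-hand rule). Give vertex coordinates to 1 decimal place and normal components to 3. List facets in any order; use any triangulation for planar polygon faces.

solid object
 facet normal -0.191 0.138 -0.972
  outer loop
   vertex 0.4 2.1 0.7
   vertex 4.6 4.4 0.2
   vertex 4.1 2.3 0.0
  endloop
 endfacet
 facet normal -0.489 0.846 -0.213
  outer loop
   vertex 0.4 2.1 0.7
   vertex 2.9 4.6 4.9
   vertex 4.6 4.4 0.2
  endloop
 endfacet
 facet normal 0.232 -0.750 0.619
  outer loop
   vertex 3.7 1.3 0.6
   vertex 2.9 4.6 4.9
   vertex 0.3 1.9 2.6
  endloop
 endfacet
 facet normal 0.944 -0.246 0.220
  outer loop
   vertex 3.7 1.3 0.6
   vertex 4.1 2.3 0.0
   vertex 4.6 4.4 0.2
  endloop
 endfacet
 facet normal -0.748 0.659 0.072
  outer loop
   vertex 1.2 2.9 2.8
   vertex 0.3 1.9 2.6
   vertex 2.9 4.6 4.9
  endloop
 endfacet
 facet normal -0.746 0.665 0.031
  outer loop
   vertex 1.2 2.9 2.8
   vertex 0.4 2.1 0.7
   vertex 0.3 1.9 2.6
  endloop
 endfacet
 facet normal -0.707 0.707 0.000
  outer loop
   vertex 1.2 2.9 2.8
   vertex 2.9 4.6 4.9
   vertex 0.4 2.1 0.7
  endloop
 endfacet
 facet normal -0.172 -0.194 -0.966
  outer loop
   vertex 1.3 0.8 0.8
   vertex 0.4 2.1 0.7
   vertex 4.1 2.3 0.0
  endloop
 endfacet
 facet normal 0.039 -0.525 -0.850
  outer loop
   vertex 1.3 0.8 0.8
   vertex 4.1 2.3 0.0
   vertex 3.7 1.3 0.6
  endloop
 endfacet
 facet normal -0.814 -0.572 -0.103
  outer loop
   vertex 1.3 0.8 0.8
   vertex 0.3 1.9 2.6
   vertex 0.4 2.1 0.7
  endloop
 endfacet
 facet normal 0.211 -0.777 0.592
  outer loop
   vertex 1.3 0.8 0.8
   vertex 3.7 1.3 0.6
   vertex 0.3 1.9 2.6
  endloop
 endfacet
 facet normal 0.915 -0.218 0.340
  outer loop
   vertex 3.4 2.8 2.4
   vertex 4.6 4.4 0.2
   vertex 2.9 4.6 4.9
  endloop
 endfacet
 facet normal 0.915 -0.222 0.337
  outer loop
   vertex 3.4 2.8 2.4
   vertex 3.7 1.3 0.6
   vertex 4.6 4.4 0.2
  endloop
 endfacet
 facet normal 0.892 -0.262 0.367
  outer loop
   vertex 3.4 2.8 2.4
   vertex 2.9 4.6 4.9
   vertex 3.7 1.3 0.6
  endloop
 endfacet
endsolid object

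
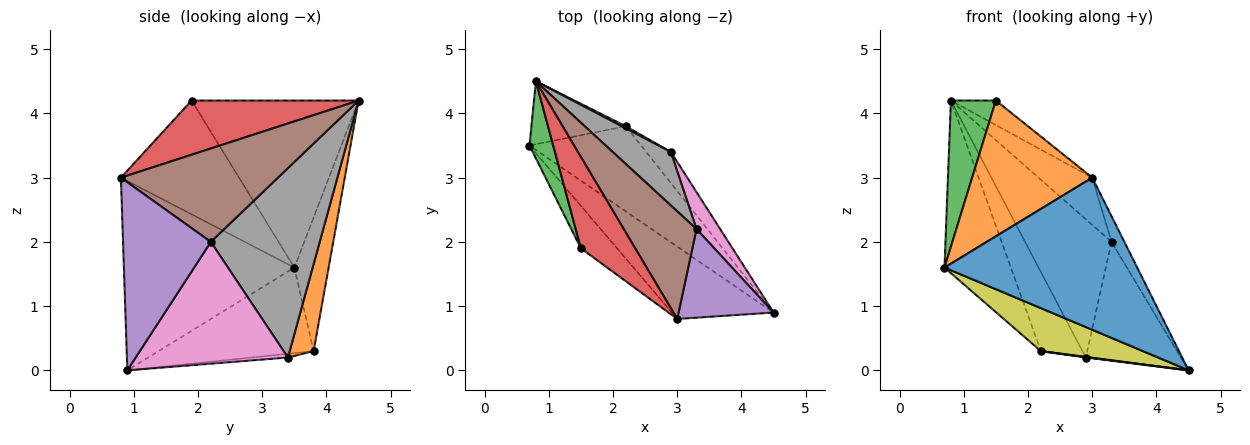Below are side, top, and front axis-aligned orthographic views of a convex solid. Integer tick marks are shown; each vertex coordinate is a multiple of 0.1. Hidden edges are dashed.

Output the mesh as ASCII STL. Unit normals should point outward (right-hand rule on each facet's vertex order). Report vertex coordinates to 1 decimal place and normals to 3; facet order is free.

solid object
 facet normal -0.624 -0.706 -0.336
  outer loop
   vertex 3.0 0.8 3.0
   vertex 0.7 3.5 1.6
   vertex 4.5 0.9 0.0
  endloop
 endfacet
 facet normal -0.684 -0.696 -0.218
  outer loop
   vertex 1.5 1.9 4.2
   vertex 0.7 3.5 1.6
   vertex 3.0 0.8 3.0
  endloop
 endfacet
 facet normal -0.957 -0.258 0.136
  outer loop
   vertex 1.5 1.9 4.2
   vertex 0.8 4.5 4.2
   vertex 0.7 3.5 1.6
  endloop
 endfacet
 facet normal 0.694 0.187 0.696
  outer loop
   vertex 1.5 1.9 4.2
   vertex 3.0 0.8 3.0
   vertex 0.8 4.5 4.2
  endloop
 endfacet
 facet normal 0.885 0.130 0.447
  outer loop
   vertex 3.3 2.2 2.0
   vertex 3.0 0.8 3.0
   vertex 4.5 0.9 0.0
  endloop
 endfacet
 facet normal 0.762 0.261 0.593
  outer loop
   vertex 3.3 2.2 2.0
   vertex 0.8 4.5 4.2
   vertex 3.0 0.8 3.0
  endloop
 endfacet
 facet normal 0.837 0.523 0.162
  outer loop
   vertex 3.3 2.2 2.0
   vertex 4.5 0.9 0.0
   vertex 2.9 3.4 0.2
  endloop
 endfacet
 facet normal 0.762 0.604 0.234
  outer loop
   vertex 3.3 2.2 2.0
   vertex 2.9 3.4 0.2
   vertex 0.8 4.5 4.2
  endloop
 endfacet
 facet normal -0.565 -0.371 -0.737
  outer loop
   vertex 2.2 3.8 0.3
   vertex 4.5 0.9 0.0
   vertex 0.7 3.5 1.6
  endloop
 endfacet
 facet normal -0.151 -0.018 -0.988
  outer loop
   vertex 2.2 3.8 0.3
   vertex 2.9 3.4 0.2
   vertex 4.5 0.9 0.0
  endloop
 endfacet
 facet normal -0.436 0.845 -0.308
  outer loop
   vertex 2.2 3.8 0.3
   vertex 0.7 3.5 1.6
   vertex 0.8 4.5 4.2
  endloop
 endfacet
 facet normal 0.499 0.867 0.023
  outer loop
   vertex 2.2 3.8 0.3
   vertex 0.8 4.5 4.2
   vertex 2.9 3.4 0.2
  endloop
 endfacet
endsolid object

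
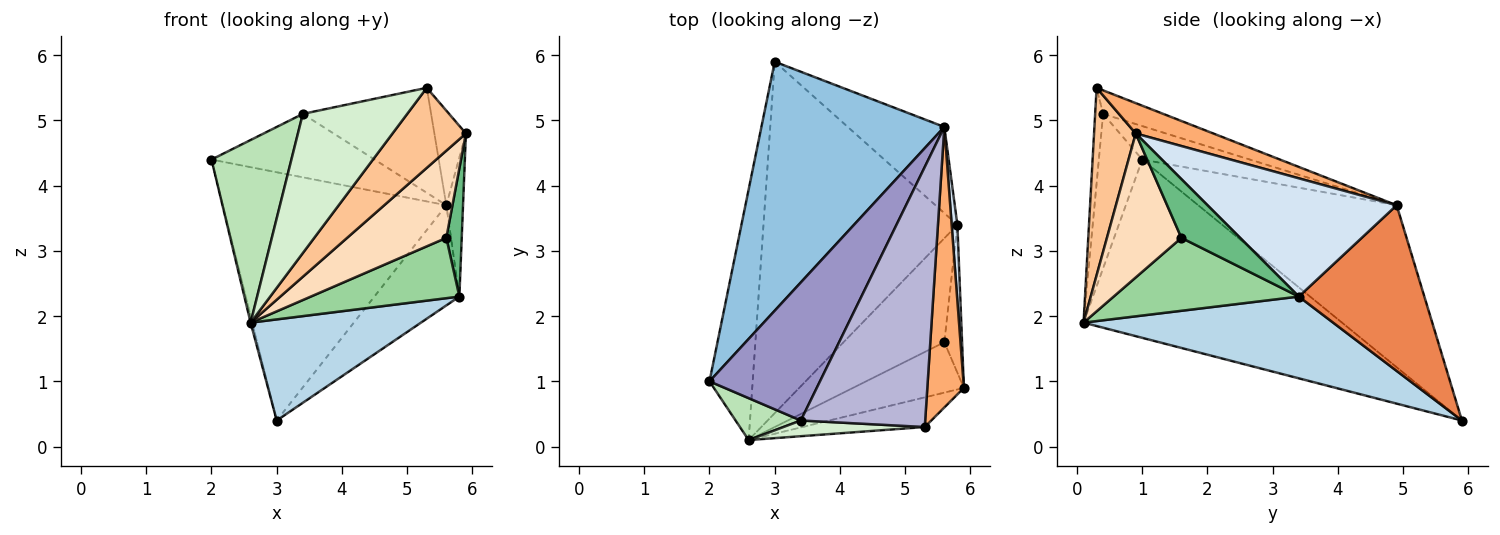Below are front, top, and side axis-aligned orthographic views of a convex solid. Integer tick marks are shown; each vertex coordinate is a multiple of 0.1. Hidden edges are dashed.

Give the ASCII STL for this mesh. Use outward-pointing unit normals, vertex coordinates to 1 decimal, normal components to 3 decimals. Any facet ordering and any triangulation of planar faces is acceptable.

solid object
 facet normal -0.972 0.006 -0.235
  outer loop
   vertex 2.6 0.1 1.9
   vertex 2.0 1.0 4.4
   vertex 3.0 5.9 0.4
  endloop
 endfacet
 facet normal -0.531 0.598 0.600
  outer loop
   vertex 5.6 4.9 3.7
   vertex 3.0 5.9 0.4
   vertex 2.0 1.0 4.4
  endloop
 endfacet
 facet normal 0.376 -0.256 -0.891
  outer loop
   vertex 5.8 3.4 2.3
   vertex 2.6 0.1 1.9
   vertex 3.0 5.9 0.4
  endloop
 endfacet
 facet normal 0.995 0.088 0.048
  outer loop
   vertex 5.8 3.4 2.3
   vertex 5.6 4.9 3.7
   vertex 5.9 0.9 4.8
  endloop
 endfacet
 facet normal 0.746 0.505 -0.435
  outer loop
   vertex 5.8 3.4 2.3
   vertex 3.0 5.9 0.4
   vertex 5.6 4.9 3.7
  endloop
 endfacet
 facet normal 0.618 0.251 0.745
  outer loop
   vertex 5.3 0.3 5.5
   vertex 5.9 0.9 4.8
   vertex 5.6 4.9 3.7
  endloop
 endfacet
 facet normal 0.470 -0.828 -0.307
  outer loop
   vertex 5.3 0.3 5.5
   vertex 2.6 0.1 1.9
   vertex 5.9 0.9 4.8
  endloop
 endfacet
 facet normal 0.545 -0.726 -0.420
  outer loop
   vertex 5.6 1.6 3.2
   vertex 5.9 0.9 4.8
   vertex 2.6 0.1 1.9
  endloop
 endfacet
 facet normal 0.928 -0.243 -0.281
  outer loop
   vertex 5.6 1.6 3.2
   vertex 5.8 3.4 2.3
   vertex 5.9 0.9 4.8
  endloop
 endfacet
 facet normal 0.530 -0.426 -0.733
  outer loop
   vertex 5.6 1.6 3.2
   vertex 2.6 0.1 1.9
   vertex 5.8 3.4 2.3
  endloop
 endfacet
 facet normal -0.468 -0.861 0.198
  outer loop
   vertex 3.4 0.4 5.1
   vertex 2.0 1.0 4.4
   vertex 2.6 0.1 1.9
  endloop
 endfacet
 facet normal -0.076 -0.991 0.112
  outer loop
   vertex 3.4 0.4 5.1
   vertex 2.6 0.1 1.9
   vertex 5.3 0.3 5.5
  endloop
 endfacet
 facet normal -0.266 0.402 0.876
  outer loop
   vertex 3.4 0.4 5.1
   vertex 5.6 4.9 3.7
   vertex 2.0 1.0 4.4
  endloop
 endfacet
 facet normal -0.173 0.369 0.913
  outer loop
   vertex 3.4 0.4 5.1
   vertex 5.3 0.3 5.5
   vertex 5.6 4.9 3.7
  endloop
 endfacet
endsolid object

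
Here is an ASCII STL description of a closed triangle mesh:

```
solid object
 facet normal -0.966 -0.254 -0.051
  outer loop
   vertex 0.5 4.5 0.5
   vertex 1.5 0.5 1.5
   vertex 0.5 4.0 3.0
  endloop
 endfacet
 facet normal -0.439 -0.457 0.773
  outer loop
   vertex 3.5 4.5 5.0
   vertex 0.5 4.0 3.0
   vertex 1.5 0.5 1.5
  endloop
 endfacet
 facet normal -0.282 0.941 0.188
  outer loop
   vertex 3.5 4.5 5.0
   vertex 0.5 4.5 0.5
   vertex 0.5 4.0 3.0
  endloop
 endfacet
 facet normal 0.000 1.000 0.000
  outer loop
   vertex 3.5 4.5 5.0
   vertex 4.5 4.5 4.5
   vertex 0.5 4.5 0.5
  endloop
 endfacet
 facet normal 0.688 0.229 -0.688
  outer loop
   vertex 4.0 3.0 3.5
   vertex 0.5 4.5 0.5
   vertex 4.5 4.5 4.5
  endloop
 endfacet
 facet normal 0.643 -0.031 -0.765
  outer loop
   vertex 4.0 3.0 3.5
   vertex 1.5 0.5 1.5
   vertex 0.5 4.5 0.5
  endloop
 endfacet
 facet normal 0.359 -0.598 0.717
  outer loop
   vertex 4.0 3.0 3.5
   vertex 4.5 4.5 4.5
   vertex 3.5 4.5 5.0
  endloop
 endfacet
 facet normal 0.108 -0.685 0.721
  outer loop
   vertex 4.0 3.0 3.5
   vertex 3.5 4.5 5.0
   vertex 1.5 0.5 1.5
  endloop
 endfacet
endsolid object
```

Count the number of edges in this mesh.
12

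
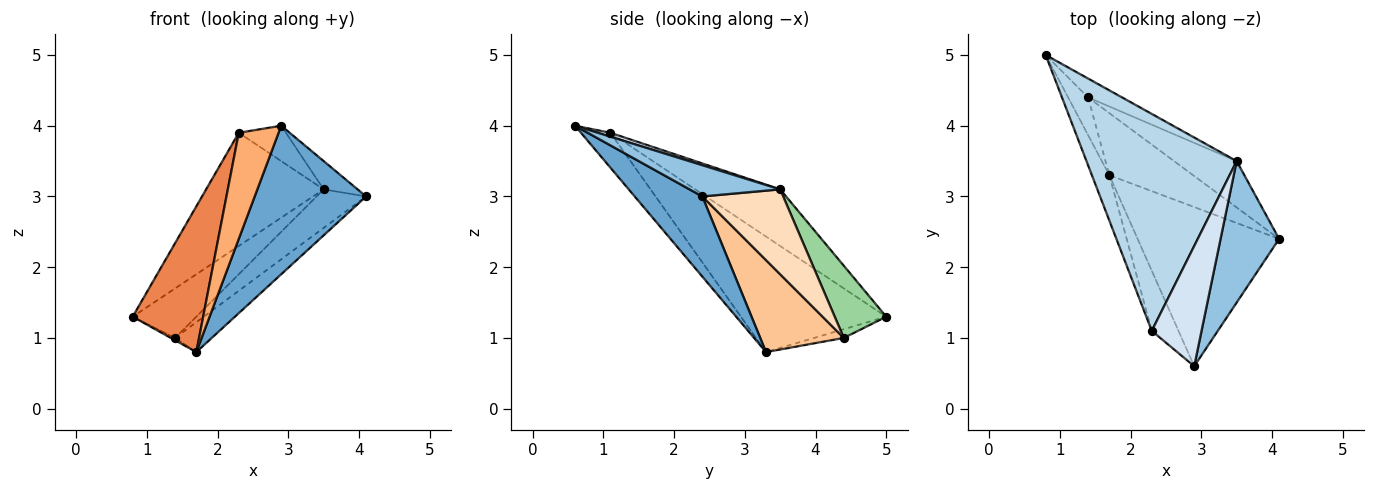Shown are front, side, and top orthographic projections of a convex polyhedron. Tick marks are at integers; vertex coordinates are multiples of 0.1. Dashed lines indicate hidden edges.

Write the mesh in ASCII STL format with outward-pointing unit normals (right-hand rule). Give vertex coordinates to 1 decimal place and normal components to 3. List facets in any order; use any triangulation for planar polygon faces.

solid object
 facet normal 0.383 -0.630 -0.675
  outer loop
   vertex 1.7 3.3 0.8
   vertex 4.1 2.4 3.0
   vertex 2.9 0.6 4.0
  endloop
 endfacet
 facet normal 0.463 0.174 0.869
  outer loop
   vertex 3.5 3.5 3.1
   vertex 2.9 0.6 4.0
   vertex 4.1 2.4 3.0
  endloop
 endfacet
 facet normal -0.317 0.439 0.841
  outer loop
   vertex 2.3 1.1 3.9
   vertex 3.5 3.5 3.1
   vertex 0.8 5.0 1.3
  endloop
 endfacet
 facet normal 0.075 0.281 0.957
  outer loop
   vertex 2.3 1.1 3.9
   vertex 2.9 0.6 4.0
   vertex 3.5 3.5 3.1
  endloop
 endfacet
 facet normal -0.892 -0.432 -0.134
  outer loop
   vertex 2.3 1.1 3.9
   vertex 0.8 5.0 1.3
   vertex 1.7 3.3 0.8
  endloop
 endfacet
 facet normal -0.541 -0.732 -0.415
  outer loop
   vertex 2.3 1.1 3.9
   vertex 1.7 3.3 0.8
   vertex 2.9 0.6 4.0
  endloop
 endfacet
 facet normal 0.703 0.308 -0.641
  outer loop
   vertex 1.4 4.4 1.0
   vertex 4.1 2.4 3.0
   vertex 1.7 3.3 0.8
  endloop
 endfacet
 facet normal 0.722 0.442 -0.532
  outer loop
   vertex 1.4 4.4 1.0
   vertex 3.5 3.5 3.1
   vertex 4.1 2.4 3.0
  endloop
 endfacet
 facet normal -0.400 0.057 -0.915
  outer loop
   vertex 1.4 4.4 1.0
   vertex 1.7 3.3 0.8
   vertex 0.8 5.0 1.3
  endloop
 endfacet
 facet normal 0.603 0.745 -0.284
  outer loop
   vertex 1.4 4.4 1.0
   vertex 0.8 5.0 1.3
   vertex 3.5 3.5 3.1
  endloop
 endfacet
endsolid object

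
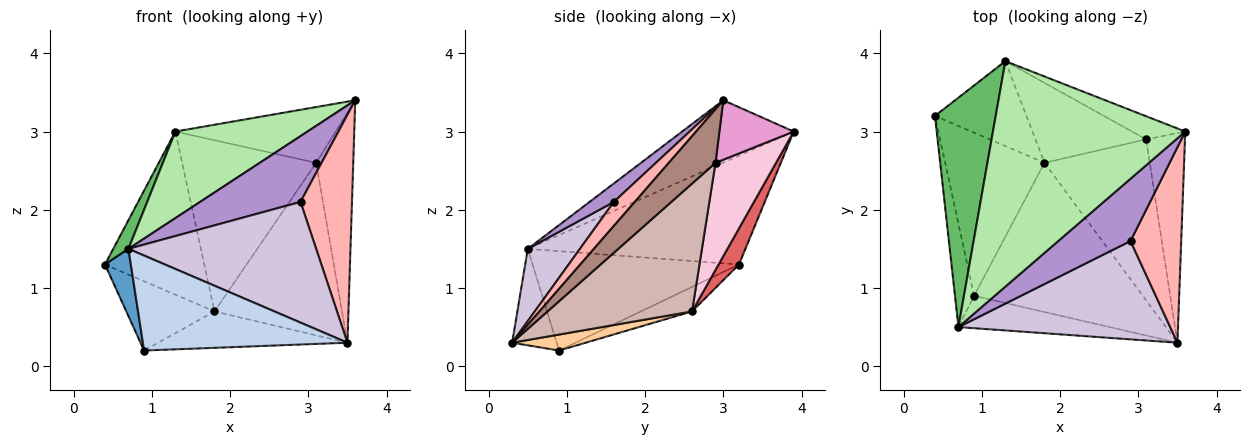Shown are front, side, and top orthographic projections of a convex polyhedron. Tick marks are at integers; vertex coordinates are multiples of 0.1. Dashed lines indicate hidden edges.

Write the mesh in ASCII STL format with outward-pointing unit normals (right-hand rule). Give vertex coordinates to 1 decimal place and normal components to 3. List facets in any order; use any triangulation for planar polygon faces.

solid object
 facet normal -0.975 -0.122 -0.188
  outer loop
   vertex 0.7 0.5 1.5
   vertex 0.4 3.2 1.3
   vertex 0.9 0.9 0.2
  endloop
 endfacet
 facet normal -0.202 -0.927 -0.316
  outer loop
   vertex 0.7 0.5 1.5
   vertex 0.9 0.9 0.2
   vertex 3.5 0.3 0.3
  endloop
 endfacet
 facet normal -0.221 0.381 -0.898
  outer loop
   vertex 1.8 2.6 0.7
   vertex 0.9 0.9 0.2
   vertex 0.4 3.2 1.3
  endloop
 endfacet
 facet normal 0.092 0.236 -0.967
  outer loop
   vertex 1.8 2.6 0.7
   vertex 3.5 0.3 0.3
   vertex 0.9 0.9 0.2
  endloop
 endfacet
 facet normal -0.872 -0.061 0.486
  outer loop
   vertex 1.3 3.9 3.0
   vertex 0.4 3.2 1.3
   vertex 0.7 0.5 1.5
  endloop
 endfacet
 facet normal -0.290 -0.343 0.894
  outer loop
   vertex 1.3 3.9 3.0
   vertex 0.7 0.5 1.5
   vertex 3.6 3.0 3.4
  endloop
 endfacet
 facet normal 0.179 0.873 -0.454
  outer loop
   vertex 1.3 3.9 3.0
   vertex 1.8 2.6 0.7
   vertex 0.4 3.2 1.3
  endloop
 endfacet
 facet normal 0.295 -0.725 0.622
  outer loop
   vertex 2.9 1.6 2.1
   vertex 3.5 0.3 0.3
   vertex 3.6 3.0 3.4
  endloop
 endfacet
 facet normal 0.173 -0.715 0.677
  outer loop
   vertex 2.9 1.6 2.1
   vertex 3.6 3.0 3.4
   vertex 0.7 0.5 1.5
  endloop
 endfacet
 facet normal 0.211 -0.758 0.618
  outer loop
   vertex 2.9 1.6 2.1
   vertex 0.7 0.5 1.5
   vertex 3.5 0.3 0.3
  endloop
 endfacet
 facet normal 0.681 0.541 -0.493
  outer loop
   vertex 3.1 2.9 2.6
   vertex 3.6 3.0 3.4
   vertex 3.5 0.3 0.3
  endloop
 endfacet
 facet normal 0.638 0.563 -0.525
  outer loop
   vertex 3.1 2.9 2.6
   vertex 3.5 0.3 0.3
   vertex 1.8 2.6 0.7
  endloop
 endfacet
 facet normal 0.394 0.849 -0.352
  outer loop
   vertex 3.1 2.9 2.6
   vertex 1.3 3.9 3.0
   vertex 3.6 3.0 3.4
  endloop
 endfacet
 facet normal 0.379 0.839 -0.392
  outer loop
   vertex 3.1 2.9 2.6
   vertex 1.8 2.6 0.7
   vertex 1.3 3.9 3.0
  endloop
 endfacet
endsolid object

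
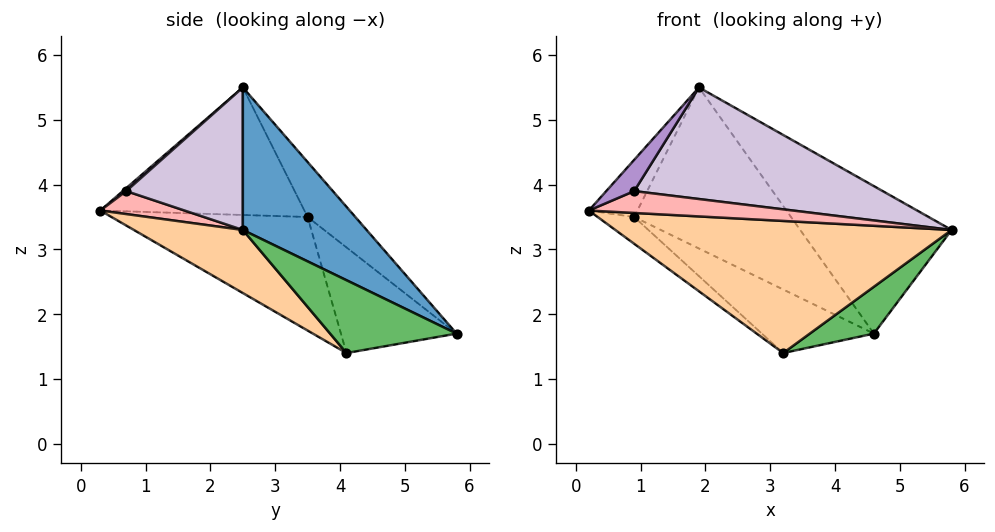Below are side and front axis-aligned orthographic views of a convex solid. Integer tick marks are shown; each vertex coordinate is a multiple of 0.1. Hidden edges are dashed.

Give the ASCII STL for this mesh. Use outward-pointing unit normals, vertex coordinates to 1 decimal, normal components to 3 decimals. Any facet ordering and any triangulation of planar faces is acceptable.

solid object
 facet normal 0.421 0.515 0.747
  outer loop
   vertex 1.9 2.5 5.5
   vertex 5.8 2.5 3.3
   vertex 4.6 5.8 1.7
  endloop
 endfacet
 facet normal -0.833 0.198 0.516
  outer loop
   vertex 0.9 3.5 3.5
   vertex 0.2 0.3 3.6
   vertex 1.9 2.5 5.5
  endloop
 endfacet
 facet normal -0.247 0.812 0.529
  outer loop
   vertex 0.9 3.5 3.5
   vertex 1.9 2.5 5.5
   vertex 4.6 5.8 1.7
  endloop
 endfacet
 facet normal 0.195 -0.602 -0.774
  outer loop
   vertex 3.2 4.1 1.4
   vertex 5.8 2.5 3.3
   vertex 0.2 0.3 3.6
  endloop
 endfacet
 facet normal 0.472 -0.239 -0.848
  outer loop
   vertex 3.2 4.1 1.4
   vertex 4.6 5.8 1.7
   vertex 5.8 2.5 3.3
  endloop
 endfacet
 facet normal -0.687 0.128 -0.716
  outer loop
   vertex 3.2 4.1 1.4
   vertex 0.2 0.3 3.6
   vertex 0.9 3.5 3.5
  endloop
 endfacet
 facet normal -0.619 0.599 -0.507
  outer loop
   vertex 3.2 4.1 1.4
   vertex 0.9 3.5 3.5
   vertex 4.6 5.8 1.7
  endloop
 endfacet
 facet normal 0.361 -0.875 0.324
  outer loop
   vertex 0.9 0.7 3.9
   vertex 0.2 0.3 3.6
   vertex 5.8 2.5 3.3
  endloop
 endfacet
 facet normal 0.084 -0.688 0.721
  outer loop
   vertex 0.9 0.7 3.9
   vertex 1.9 2.5 5.5
   vertex 0.2 0.3 3.6
  endloop
 endfacet
 facet normal 0.339 -0.723 0.602
  outer loop
   vertex 0.9 0.7 3.9
   vertex 5.8 2.5 3.3
   vertex 1.9 2.5 5.5
  endloop
 endfacet
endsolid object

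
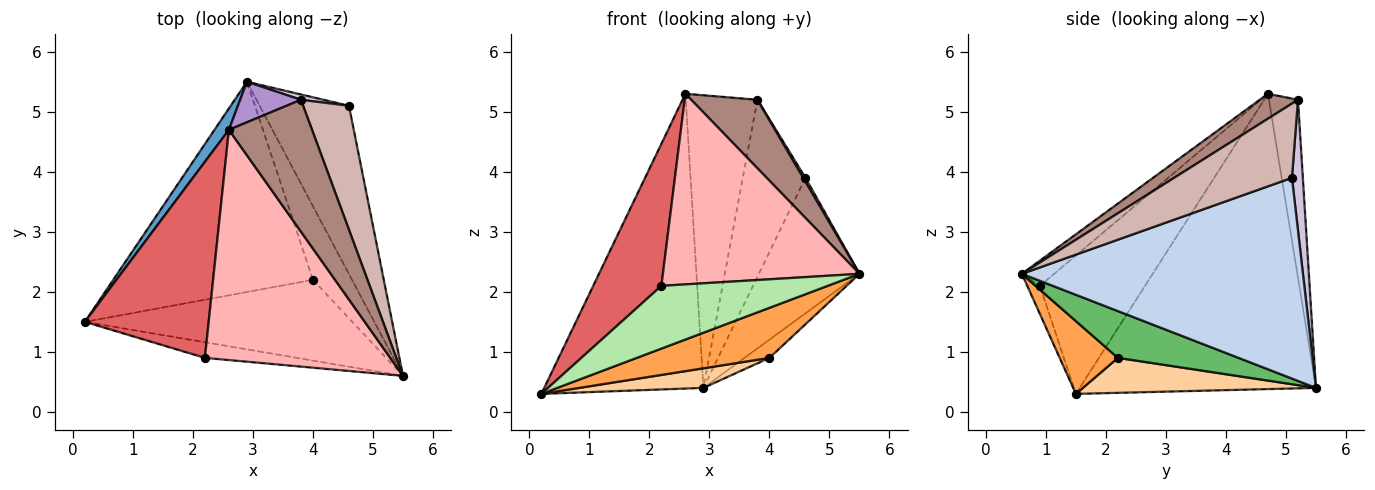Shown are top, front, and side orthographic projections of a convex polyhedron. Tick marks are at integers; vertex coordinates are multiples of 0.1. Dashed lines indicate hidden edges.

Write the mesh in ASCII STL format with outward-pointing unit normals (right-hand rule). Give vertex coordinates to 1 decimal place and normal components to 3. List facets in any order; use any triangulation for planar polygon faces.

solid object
 facet normal -0.829 0.558 0.040
  outer loop
   vertex 2.6 4.7 5.3
   vertex 2.9 5.5 0.4
   vertex 0.2 1.5 0.3
  endloop
 endfacet
 facet normal 0.868 0.311 -0.386
  outer loop
   vertex 4.6 5.1 3.9
   vertex 5.5 0.6 2.3
   vertex 2.9 5.5 0.4
  endloop
 endfacet
 facet normal 0.225 -0.513 -0.828
  outer loop
   vertex 4.0 2.2 0.9
   vertex 5.5 0.6 2.3
   vertex 0.2 1.5 0.3
  endloop
 endfacet
 facet normal 0.172 -0.091 -0.981
  outer loop
   vertex 4.0 2.2 0.9
   vertex 0.2 1.5 0.3
   vertex 2.9 5.5 0.4
  endloop
 endfacet
 facet normal 0.758 0.157 -0.633
  outer loop
   vertex 4.0 2.2 0.9
   vertex 2.9 5.5 0.4
   vertex 5.5 0.6 2.3
  endloop
 endfacet
 facet normal -0.073 -0.968 -0.241
  outer loop
   vertex 2.2 0.9 2.1
   vertex 0.2 1.5 0.3
   vertex 5.5 0.6 2.3
  endloop
 endfacet
 facet normal -0.671 -0.435 0.600
  outer loop
   vertex 2.2 0.9 2.1
   vertex 2.6 4.7 5.3
   vertex 0.2 1.5 0.3
  endloop
 endfacet
 facet normal -0.104 -0.634 0.766
  outer loop
   vertex 2.2 0.9 2.1
   vertex 5.5 0.6 2.3
   vertex 2.6 4.7 5.3
  endloop
 endfacet
 facet normal -0.372 0.919 0.127
  outer loop
   vertex 3.8 5.2 5.2
   vertex 2.9 5.5 0.4
   vertex 2.6 4.7 5.3
  endloop
 endfacet
 facet normal 0.171 0.985 0.029
  outer loop
   vertex 3.8 5.2 5.2
   vertex 4.6 5.1 3.9
   vertex 2.9 5.5 0.4
  endloop
 endfacet
 facet normal 0.257 -0.446 0.858
  outer loop
   vertex 3.8 5.2 5.2
   vertex 2.6 4.7 5.3
   vertex 5.5 0.6 2.3
  endloop
 endfacet
 facet normal 0.851 -0.016 0.525
  outer loop
   vertex 3.8 5.2 5.2
   vertex 5.5 0.6 2.3
   vertex 4.6 5.1 3.9
  endloop
 endfacet
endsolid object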